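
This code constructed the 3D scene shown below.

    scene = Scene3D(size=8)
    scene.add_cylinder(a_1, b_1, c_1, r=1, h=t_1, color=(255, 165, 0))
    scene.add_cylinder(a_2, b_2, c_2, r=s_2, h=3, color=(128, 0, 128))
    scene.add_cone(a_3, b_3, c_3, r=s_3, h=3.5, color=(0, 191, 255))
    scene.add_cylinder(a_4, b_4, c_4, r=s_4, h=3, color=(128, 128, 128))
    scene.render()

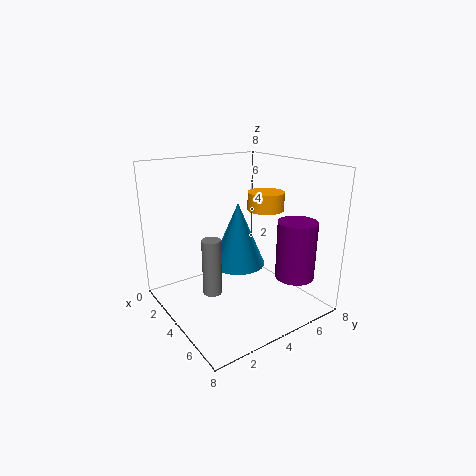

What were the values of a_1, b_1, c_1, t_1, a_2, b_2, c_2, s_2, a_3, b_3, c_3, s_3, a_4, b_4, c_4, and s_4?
a_1 = 4.5; b_1 = 5.5; c_1 = 5.5; t_1 = 1; a_2 = 7; b_2 = 5.5; c_2 = 2.5; s_2 = 1; a_3 = 4; b_3 = 4; c_3 = 2.5; s_3 = 1.5; a_4 = 4.5; b_4 = 2; c_4 = 1.5; s_4 = 0.5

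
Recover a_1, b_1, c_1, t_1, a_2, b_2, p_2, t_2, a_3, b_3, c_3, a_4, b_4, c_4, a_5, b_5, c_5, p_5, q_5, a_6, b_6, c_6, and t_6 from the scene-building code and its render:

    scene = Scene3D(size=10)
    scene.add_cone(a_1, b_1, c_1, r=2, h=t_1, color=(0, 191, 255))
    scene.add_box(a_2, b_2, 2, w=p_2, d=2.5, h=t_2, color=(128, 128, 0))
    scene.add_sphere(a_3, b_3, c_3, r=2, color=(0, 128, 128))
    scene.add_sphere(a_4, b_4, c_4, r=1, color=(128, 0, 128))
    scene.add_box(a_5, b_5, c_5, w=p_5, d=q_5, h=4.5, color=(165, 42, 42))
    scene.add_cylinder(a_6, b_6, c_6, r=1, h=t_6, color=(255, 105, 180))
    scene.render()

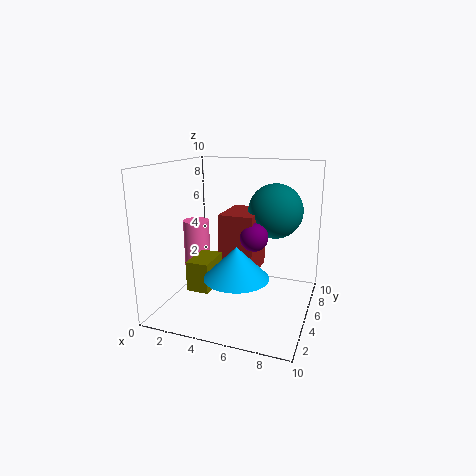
a_1 = 6, b_1 = 2, c_1 = 3.5, t_1 = 2, a_2 = 2.5, b_2 = 2, p_2 = 1.5, t_2 = 2, a_3 = 7, b_3 = 7.5, c_3 = 6.5, a_4 = 6, b_4 = 5.5, c_4 = 5, a_5 = 3.5, b_5 = 5, c_5 = 2, p_5 = 2.5, q_5 = 3.5, a_6 = 1, b_6 = 6.5, c_6 = 1.5, t_6 = 4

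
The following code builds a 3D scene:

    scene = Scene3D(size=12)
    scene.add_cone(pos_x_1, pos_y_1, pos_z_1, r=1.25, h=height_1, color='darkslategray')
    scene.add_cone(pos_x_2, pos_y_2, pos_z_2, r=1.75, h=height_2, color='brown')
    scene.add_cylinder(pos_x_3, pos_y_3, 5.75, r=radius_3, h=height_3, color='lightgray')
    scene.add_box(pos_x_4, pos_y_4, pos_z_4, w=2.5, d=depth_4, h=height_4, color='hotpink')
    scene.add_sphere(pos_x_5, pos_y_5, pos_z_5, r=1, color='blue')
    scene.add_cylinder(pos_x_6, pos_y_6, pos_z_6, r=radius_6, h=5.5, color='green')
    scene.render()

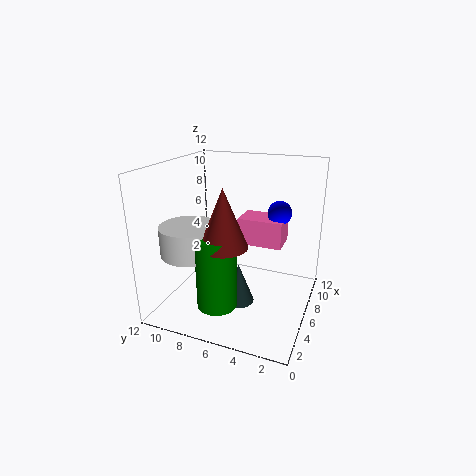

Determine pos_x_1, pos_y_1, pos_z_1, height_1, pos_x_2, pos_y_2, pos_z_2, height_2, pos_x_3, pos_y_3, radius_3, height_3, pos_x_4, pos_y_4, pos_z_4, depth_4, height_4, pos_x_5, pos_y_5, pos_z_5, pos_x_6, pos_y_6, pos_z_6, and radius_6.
pos_x_1 = 4.25, pos_y_1 = 5.25, pos_z_1 = 1.25, height_1 = 3.25, pos_x_2 = 2, pos_y_2 = 5.5, pos_z_2 = 7, height_2 = 4.25, pos_x_3 = 2.5, pos_y_3 = 8.5, radius_3 = 2.25, height_3 = 2.25, pos_x_4 = 6.5, pos_y_4 = 2.5, pos_z_4 = 5.25, depth_4 = 3.75, height_4 = 2.25, pos_x_5 = 7.75, pos_y_5 = 3, pos_z_5 = 8, pos_x_6 = 1.75, pos_y_6 = 6, pos_z_6 = 2.25, radius_6 = 1.5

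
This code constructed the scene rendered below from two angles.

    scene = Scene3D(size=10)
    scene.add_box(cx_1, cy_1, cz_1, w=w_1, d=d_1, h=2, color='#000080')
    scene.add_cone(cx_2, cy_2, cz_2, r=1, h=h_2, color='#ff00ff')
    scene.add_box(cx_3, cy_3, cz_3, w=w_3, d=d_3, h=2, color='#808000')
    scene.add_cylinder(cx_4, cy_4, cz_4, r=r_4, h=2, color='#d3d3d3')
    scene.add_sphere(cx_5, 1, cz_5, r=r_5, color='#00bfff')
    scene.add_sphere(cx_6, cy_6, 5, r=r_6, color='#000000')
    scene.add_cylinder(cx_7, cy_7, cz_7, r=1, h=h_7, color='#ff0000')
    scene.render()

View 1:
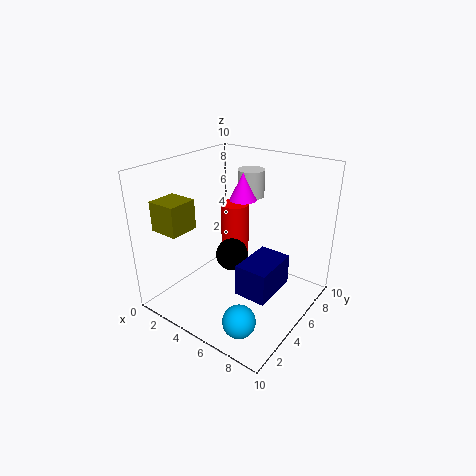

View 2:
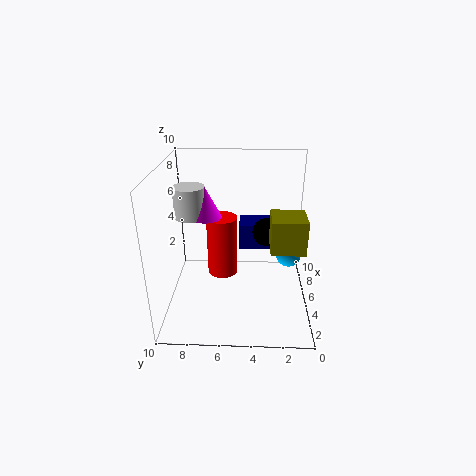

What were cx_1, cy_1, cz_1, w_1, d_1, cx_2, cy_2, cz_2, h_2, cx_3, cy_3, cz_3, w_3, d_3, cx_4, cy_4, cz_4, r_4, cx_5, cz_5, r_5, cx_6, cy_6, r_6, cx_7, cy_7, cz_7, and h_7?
cx_1 = 7; cy_1 = 2; cz_1 = 3; w_1 = 2; d_1 = 3; cx_2 = 4; cy_2 = 7; cz_2 = 7; h_2 = 2; cx_3 = 1; cy_3 = 1; cz_3 = 6; w_3 = 2; d_3 = 2; cx_4 = 4; cy_4 = 8; cz_4 = 7; r_4 = 1; cx_5 = 8; cz_5 = 2; r_5 = 1; cx_6 = 6; cy_6 = 3; r_6 = 1; cx_7 = 4; cy_7 = 6; cz_7 = 3; h_7 = 4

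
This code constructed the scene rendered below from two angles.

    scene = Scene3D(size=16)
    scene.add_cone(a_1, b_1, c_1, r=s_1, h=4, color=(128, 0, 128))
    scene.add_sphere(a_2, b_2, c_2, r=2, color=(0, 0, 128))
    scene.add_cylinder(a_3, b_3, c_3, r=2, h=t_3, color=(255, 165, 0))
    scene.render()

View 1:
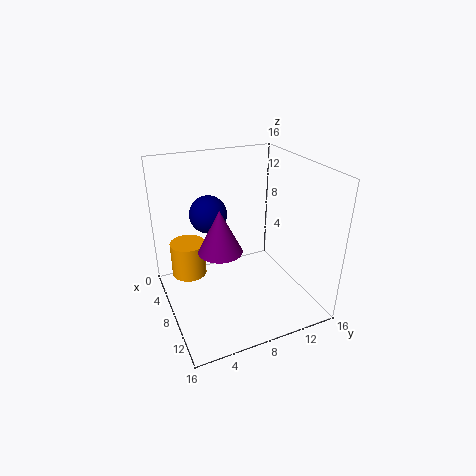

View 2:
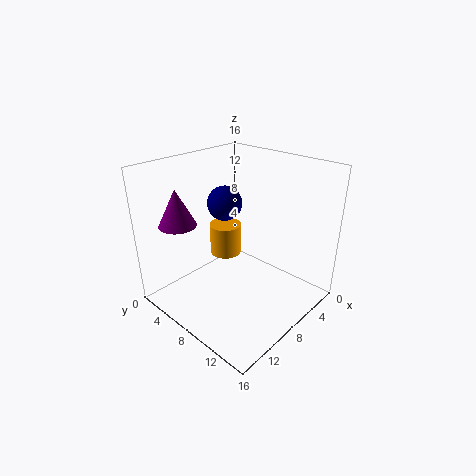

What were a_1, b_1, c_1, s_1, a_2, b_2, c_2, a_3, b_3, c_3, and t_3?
a_1 = 13; b_1 = 4; c_1 = 10; s_1 = 2; a_2 = 7; b_2 = 5; c_2 = 11; a_3 = 5; b_3 = 3; c_3 = 3; t_3 = 4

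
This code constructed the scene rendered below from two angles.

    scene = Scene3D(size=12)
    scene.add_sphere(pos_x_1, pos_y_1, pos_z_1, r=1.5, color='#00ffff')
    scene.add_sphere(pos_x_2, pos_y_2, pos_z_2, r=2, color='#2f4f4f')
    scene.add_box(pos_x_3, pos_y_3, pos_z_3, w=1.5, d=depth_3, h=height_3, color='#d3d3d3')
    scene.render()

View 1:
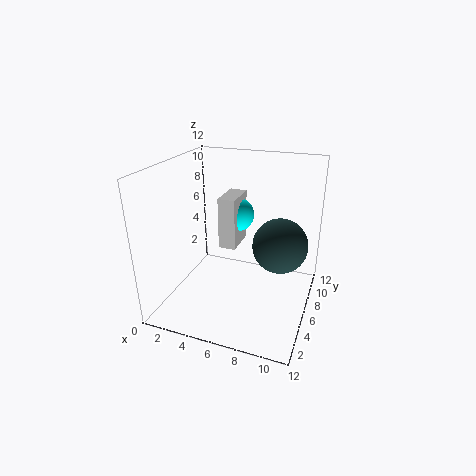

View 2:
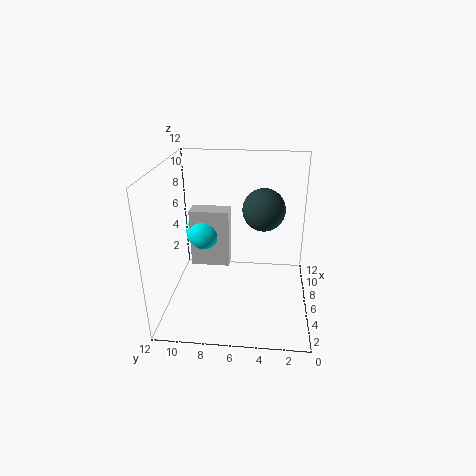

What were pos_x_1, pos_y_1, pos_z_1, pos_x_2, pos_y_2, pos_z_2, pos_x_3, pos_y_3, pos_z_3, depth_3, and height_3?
pos_x_1 = 5; pos_y_1 = 8.5; pos_z_1 = 7; pos_x_2 = 10; pos_y_2 = 4; pos_z_2 = 7; pos_x_3 = 4; pos_y_3 = 6.5; pos_z_3 = 4.5; depth_3 = 3; height_3 = 4.5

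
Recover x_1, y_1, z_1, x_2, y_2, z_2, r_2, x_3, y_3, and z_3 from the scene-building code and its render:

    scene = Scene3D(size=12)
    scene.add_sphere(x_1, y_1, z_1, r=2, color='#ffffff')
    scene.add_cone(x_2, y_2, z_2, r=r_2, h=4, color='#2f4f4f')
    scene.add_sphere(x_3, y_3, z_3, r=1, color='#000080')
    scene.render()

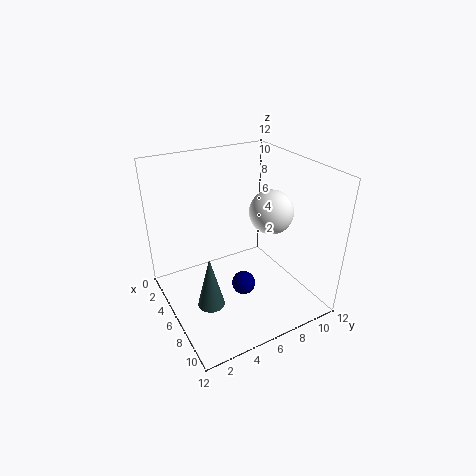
x_1 = 5; y_1 = 10; z_1 = 7; x_2 = 9; y_2 = 2; z_2 = 3; r_2 = 1; x_3 = 7; y_3 = 6; z_3 = 2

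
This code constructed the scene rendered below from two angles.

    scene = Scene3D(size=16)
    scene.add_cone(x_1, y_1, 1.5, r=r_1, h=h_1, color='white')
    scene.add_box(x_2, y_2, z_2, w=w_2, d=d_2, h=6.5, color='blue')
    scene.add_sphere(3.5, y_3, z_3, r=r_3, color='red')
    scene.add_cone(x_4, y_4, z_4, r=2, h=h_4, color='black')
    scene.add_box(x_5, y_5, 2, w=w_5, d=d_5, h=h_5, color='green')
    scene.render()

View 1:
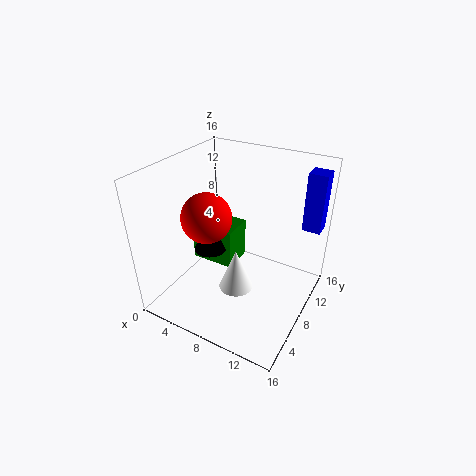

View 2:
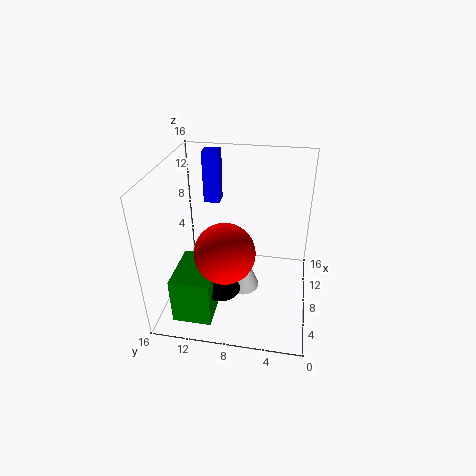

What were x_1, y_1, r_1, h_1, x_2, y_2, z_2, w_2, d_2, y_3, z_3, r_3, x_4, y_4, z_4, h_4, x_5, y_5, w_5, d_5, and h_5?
x_1 = 8; y_1 = 7.5; r_1 = 2; h_1 = 5; x_2 = 14; y_2 = 11.5; z_2 = 9; w_2 = 2; d_2 = 2; y_3 = 8.5; z_3 = 9; r_3 = 3; x_4 = 3.5; y_4 = 9; z_4 = 4.5; h_4 = 4; x_5 = 0.5; y_5 = 9.5; w_5 = 5.5; d_5 = 4; h_5 = 5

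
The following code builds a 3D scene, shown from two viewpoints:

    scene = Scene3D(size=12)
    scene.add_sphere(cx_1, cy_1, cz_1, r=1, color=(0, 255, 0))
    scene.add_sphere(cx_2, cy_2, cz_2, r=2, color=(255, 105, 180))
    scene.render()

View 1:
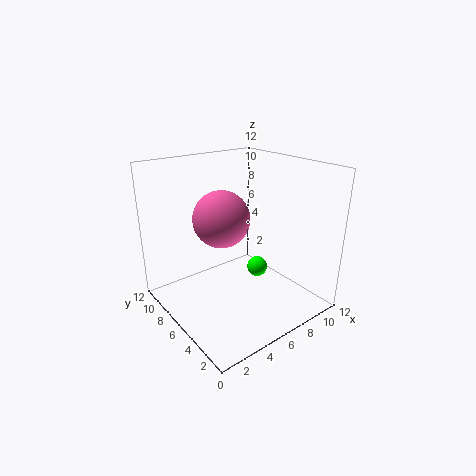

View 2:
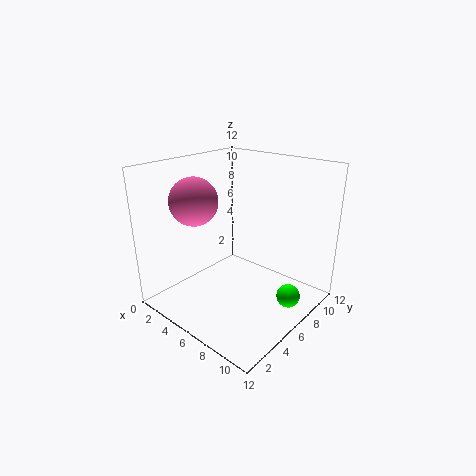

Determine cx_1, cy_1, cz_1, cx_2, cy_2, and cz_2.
cx_1 = 10, cy_1 = 8, cz_1 = 1, cx_2 = 3, cy_2 = 4, cz_2 = 9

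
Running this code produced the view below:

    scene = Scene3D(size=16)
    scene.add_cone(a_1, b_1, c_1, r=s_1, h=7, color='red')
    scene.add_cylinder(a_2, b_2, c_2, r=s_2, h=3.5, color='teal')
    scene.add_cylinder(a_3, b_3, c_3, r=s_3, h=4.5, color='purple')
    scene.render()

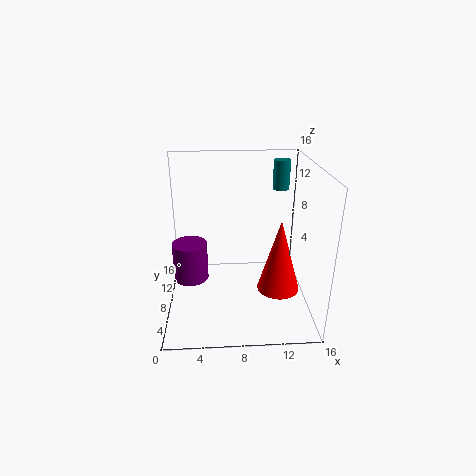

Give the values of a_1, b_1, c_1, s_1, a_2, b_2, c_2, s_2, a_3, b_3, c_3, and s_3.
a_1 = 11.5, b_1 = 2, c_1 = 5.5, s_1 = 2, a_2 = 13.5, b_2 = 13, c_2 = 12, s_2 = 1, a_3 = 2.5, b_3 = 9, c_3 = 2.5, s_3 = 2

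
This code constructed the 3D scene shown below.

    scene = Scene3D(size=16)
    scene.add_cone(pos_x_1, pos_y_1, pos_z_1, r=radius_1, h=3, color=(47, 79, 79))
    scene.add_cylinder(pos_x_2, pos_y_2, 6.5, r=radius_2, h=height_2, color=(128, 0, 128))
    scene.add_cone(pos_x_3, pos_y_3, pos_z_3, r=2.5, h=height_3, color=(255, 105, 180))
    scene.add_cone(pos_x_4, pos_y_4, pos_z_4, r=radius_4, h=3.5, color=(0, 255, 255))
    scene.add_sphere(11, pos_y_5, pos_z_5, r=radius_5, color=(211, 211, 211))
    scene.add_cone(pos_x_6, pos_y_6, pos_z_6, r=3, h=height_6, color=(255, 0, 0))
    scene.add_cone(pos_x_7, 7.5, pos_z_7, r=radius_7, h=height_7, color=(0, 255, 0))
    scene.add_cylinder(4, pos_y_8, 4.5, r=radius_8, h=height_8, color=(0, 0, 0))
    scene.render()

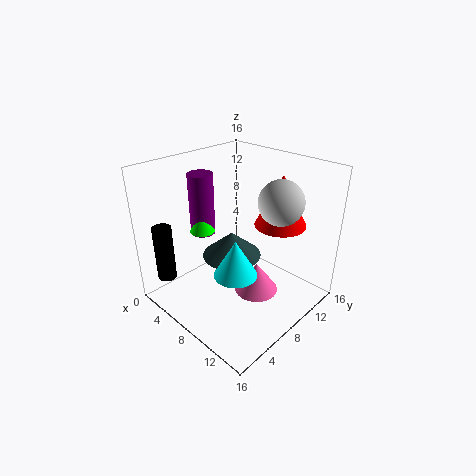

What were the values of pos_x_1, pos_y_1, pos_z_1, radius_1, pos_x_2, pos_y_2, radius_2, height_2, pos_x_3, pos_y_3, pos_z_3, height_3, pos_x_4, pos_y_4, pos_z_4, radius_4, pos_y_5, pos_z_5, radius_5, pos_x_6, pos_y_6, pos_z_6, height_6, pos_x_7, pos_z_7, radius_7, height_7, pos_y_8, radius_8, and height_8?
pos_x_1 = 6
pos_y_1 = 9
pos_z_1 = 4.5
radius_1 = 3.5
pos_x_2 = 2
pos_y_2 = 8
radius_2 = 1.5
height_2 = 7.5
pos_x_3 = 10
pos_y_3 = 9
pos_z_3 = 1.5
height_3 = 3.5
pos_x_4 = 12.5
pos_y_4 = 3
pos_z_4 = 8
radius_4 = 2
pos_y_5 = 11.5
pos_z_5 = 12
radius_5 = 2.5
pos_x_6 = 10
pos_y_6 = 13
pos_z_6 = 8.5
height_6 = 6
pos_x_7 = 2.5
pos_z_7 = 7
radius_7 = 1.5
height_7 = 3.5
pos_y_8 = 1
radius_8 = 1
height_8 = 6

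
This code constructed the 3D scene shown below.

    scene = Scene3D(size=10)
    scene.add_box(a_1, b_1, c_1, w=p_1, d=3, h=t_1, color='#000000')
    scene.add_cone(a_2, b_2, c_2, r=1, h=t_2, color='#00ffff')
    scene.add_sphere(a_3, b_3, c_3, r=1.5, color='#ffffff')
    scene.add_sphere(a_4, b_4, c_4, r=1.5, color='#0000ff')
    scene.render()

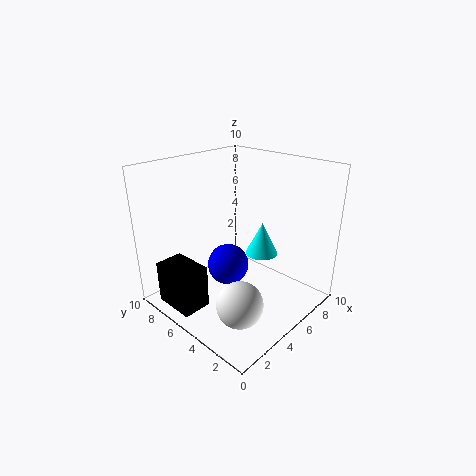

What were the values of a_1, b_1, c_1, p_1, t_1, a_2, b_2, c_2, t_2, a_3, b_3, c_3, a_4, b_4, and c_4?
a_1 = 0.5, b_1 = 5.5, c_1 = 0.5, p_1 = 2, t_1 = 3, a_2 = 4.5, b_2 = 2.5, c_2 = 5, t_2 = 2, a_3 = 2.5, b_3 = 2.5, c_3 = 2, a_4 = 5, b_4 = 6, c_4 = 2.5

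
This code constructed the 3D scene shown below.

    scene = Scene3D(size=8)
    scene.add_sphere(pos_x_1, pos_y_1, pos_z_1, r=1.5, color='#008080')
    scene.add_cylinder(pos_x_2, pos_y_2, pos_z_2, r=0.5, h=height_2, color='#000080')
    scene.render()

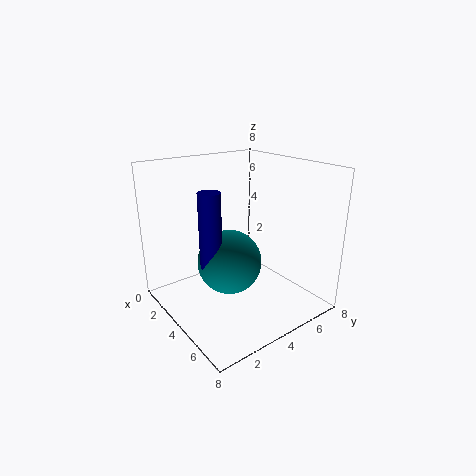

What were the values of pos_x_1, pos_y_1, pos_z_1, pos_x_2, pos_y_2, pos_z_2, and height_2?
pos_x_1 = 6; pos_y_1 = 2; pos_z_1 = 4; pos_x_2 = 6; pos_y_2 = 1; pos_z_2 = 4; height_2 = 3.5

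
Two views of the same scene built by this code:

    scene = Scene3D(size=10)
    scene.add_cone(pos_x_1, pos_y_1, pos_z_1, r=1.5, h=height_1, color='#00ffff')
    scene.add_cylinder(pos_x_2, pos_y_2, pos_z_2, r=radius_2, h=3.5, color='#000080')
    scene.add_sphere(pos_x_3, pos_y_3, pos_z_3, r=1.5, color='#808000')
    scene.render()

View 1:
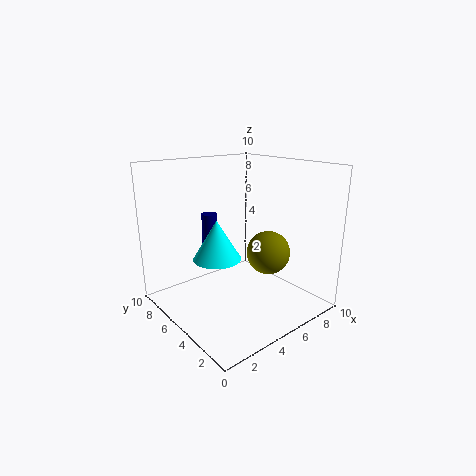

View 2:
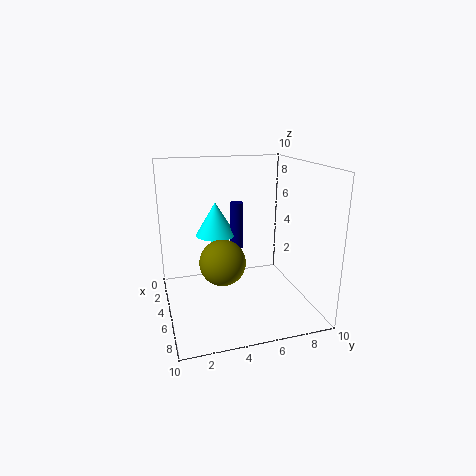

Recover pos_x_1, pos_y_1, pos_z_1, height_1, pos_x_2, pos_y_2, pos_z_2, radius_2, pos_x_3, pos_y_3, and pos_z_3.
pos_x_1 = 2.5
pos_y_1 = 4
pos_z_1 = 4.5
height_1 = 2.5
pos_x_2 = 3
pos_y_2 = 5.5
pos_z_2 = 3.5
radius_2 = 0.5
pos_x_3 = 6.5
pos_y_3 = 3.5
pos_z_3 = 4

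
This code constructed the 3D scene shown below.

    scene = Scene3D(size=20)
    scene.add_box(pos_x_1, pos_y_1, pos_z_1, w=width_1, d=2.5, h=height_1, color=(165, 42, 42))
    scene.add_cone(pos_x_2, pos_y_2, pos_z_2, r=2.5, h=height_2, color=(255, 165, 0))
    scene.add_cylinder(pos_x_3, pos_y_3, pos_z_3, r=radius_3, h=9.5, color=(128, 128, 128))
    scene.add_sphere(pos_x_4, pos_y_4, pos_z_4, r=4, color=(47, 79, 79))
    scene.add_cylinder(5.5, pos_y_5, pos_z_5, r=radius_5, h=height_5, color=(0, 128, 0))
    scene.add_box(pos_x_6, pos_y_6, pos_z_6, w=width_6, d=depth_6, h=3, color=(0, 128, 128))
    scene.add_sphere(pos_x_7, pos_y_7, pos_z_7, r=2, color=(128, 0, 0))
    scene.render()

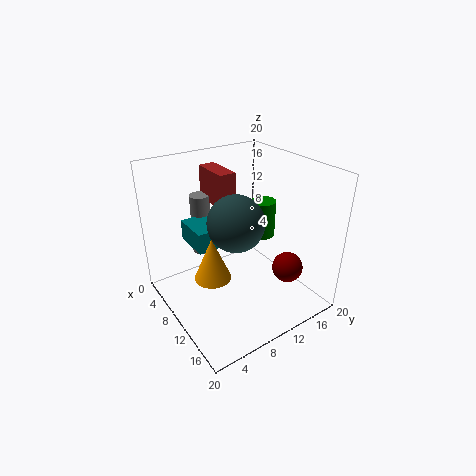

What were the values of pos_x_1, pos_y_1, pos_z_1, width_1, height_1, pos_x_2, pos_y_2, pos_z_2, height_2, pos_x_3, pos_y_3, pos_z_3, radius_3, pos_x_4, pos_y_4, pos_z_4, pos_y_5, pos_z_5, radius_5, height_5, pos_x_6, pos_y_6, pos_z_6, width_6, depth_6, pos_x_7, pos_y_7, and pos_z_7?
pos_x_1 = 0.5; pos_y_1 = 9.5; pos_z_1 = 13; width_1 = 6; height_1 = 5; pos_x_2 = 10.5; pos_y_2 = 5.5; pos_z_2 = 5.5; height_2 = 6; pos_x_3 = 2; pos_y_3 = 8.5; pos_z_3 = 4.5; radius_3 = 1.5; pos_x_4 = 9.5; pos_y_4 = 10; pos_z_4 = 12; pos_y_5 = 18; pos_z_5 = 6; radius_5 = 2; height_5 = 6; pos_x_6 = 2.5; pos_y_6 = 5; pos_z_6 = 8; width_6 = 5.5; depth_6 = 7; pos_x_7 = 16.5; pos_y_7 = 13.5; pos_z_7 = 7.5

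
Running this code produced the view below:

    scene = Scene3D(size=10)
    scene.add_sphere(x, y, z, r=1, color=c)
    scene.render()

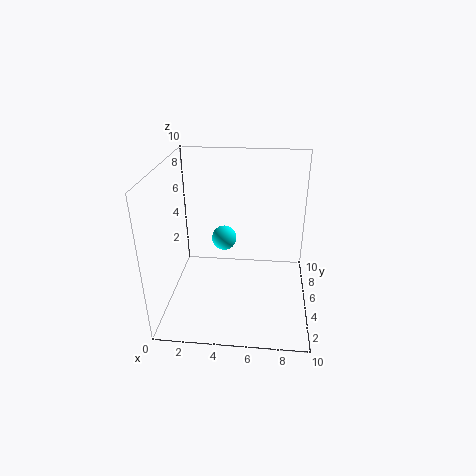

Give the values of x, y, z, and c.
x = 3.5, y = 8.5, z = 3, c = 'cyan'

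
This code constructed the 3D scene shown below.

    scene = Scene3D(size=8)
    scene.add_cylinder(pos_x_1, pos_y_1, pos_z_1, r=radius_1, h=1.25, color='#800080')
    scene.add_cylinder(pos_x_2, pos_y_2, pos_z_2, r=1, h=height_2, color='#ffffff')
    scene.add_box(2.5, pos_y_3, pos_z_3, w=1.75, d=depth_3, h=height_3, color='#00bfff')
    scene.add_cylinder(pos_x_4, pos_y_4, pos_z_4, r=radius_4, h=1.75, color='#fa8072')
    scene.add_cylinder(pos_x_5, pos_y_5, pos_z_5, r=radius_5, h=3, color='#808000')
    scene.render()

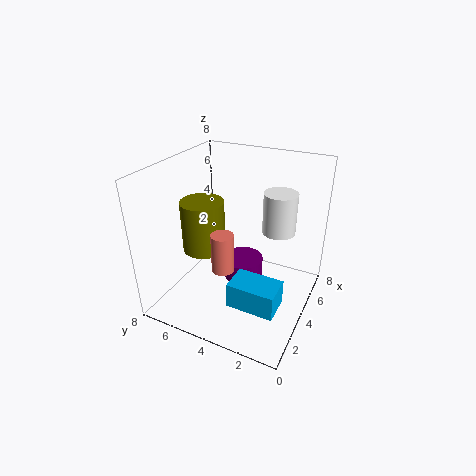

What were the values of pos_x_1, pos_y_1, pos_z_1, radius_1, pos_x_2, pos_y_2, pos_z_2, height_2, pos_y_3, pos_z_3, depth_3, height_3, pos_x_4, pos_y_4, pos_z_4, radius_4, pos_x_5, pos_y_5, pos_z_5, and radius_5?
pos_x_1 = 5.75; pos_y_1 = 4.5; pos_z_1 = 0.25; radius_1 = 1.25; pos_x_2 = 6.5; pos_y_2 = 2.5; pos_z_2 = 3.5; height_2 = 2.5; pos_y_3 = 1.25; pos_z_3 = 0.25; depth_3 = 2.75; height_3 = 1.5; pos_x_4 = 0.5; pos_y_4 = 3; pos_z_4 = 4.5; radius_4 = 0.5; pos_x_5 = 4; pos_y_5 = 6.25; pos_z_5 = 2.75; radius_5 = 1.25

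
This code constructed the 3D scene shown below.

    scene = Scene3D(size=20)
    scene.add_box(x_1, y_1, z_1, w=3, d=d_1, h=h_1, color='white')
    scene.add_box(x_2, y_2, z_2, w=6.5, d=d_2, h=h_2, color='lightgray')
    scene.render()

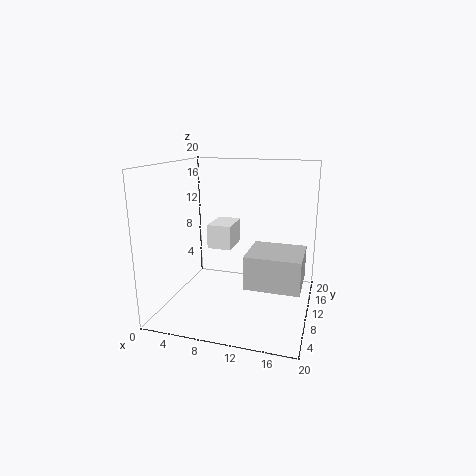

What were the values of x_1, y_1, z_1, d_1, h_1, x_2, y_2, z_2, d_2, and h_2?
x_1 = 7.5; y_1 = 5; z_1 = 10; d_1 = 4.5; h_1 = 3; x_2 = 13; y_2 = 2; z_2 = 6.5; d_2 = 6; h_2 = 4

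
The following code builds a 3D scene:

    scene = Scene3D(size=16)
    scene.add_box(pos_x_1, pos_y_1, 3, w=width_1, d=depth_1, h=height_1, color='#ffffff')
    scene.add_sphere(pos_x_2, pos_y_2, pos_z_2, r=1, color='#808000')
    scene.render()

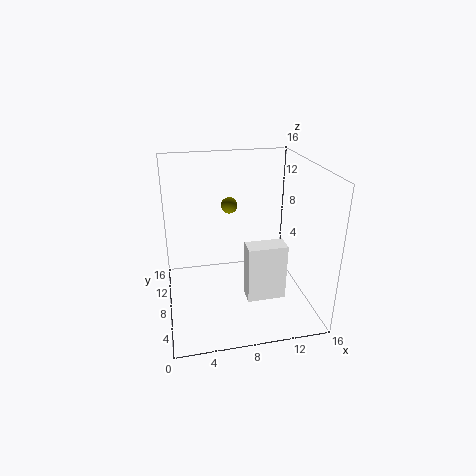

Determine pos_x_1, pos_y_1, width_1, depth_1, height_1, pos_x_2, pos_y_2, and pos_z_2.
pos_x_1 = 8, pos_y_1 = 3, width_1 = 4, depth_1 = 2, height_1 = 6, pos_x_2 = 8, pos_y_2 = 13, pos_z_2 = 10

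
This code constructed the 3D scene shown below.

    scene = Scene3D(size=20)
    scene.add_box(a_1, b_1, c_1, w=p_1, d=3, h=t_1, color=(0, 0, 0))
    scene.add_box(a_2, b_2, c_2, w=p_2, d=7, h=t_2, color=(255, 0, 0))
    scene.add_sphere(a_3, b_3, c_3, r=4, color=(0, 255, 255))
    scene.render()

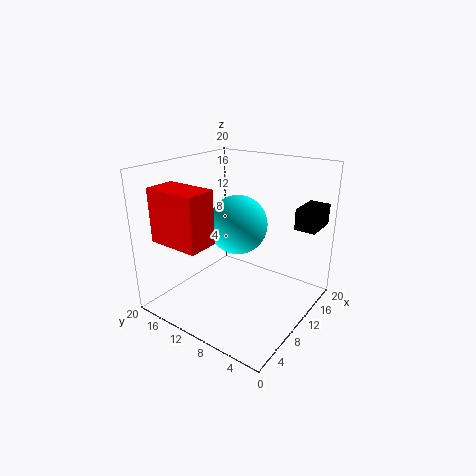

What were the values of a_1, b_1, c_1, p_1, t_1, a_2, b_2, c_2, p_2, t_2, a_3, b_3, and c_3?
a_1 = 15, b_1 = 1, c_1 = 11, p_1 = 5, t_1 = 3, a_2 = 1, b_2 = 10, c_2 = 11, p_2 = 4, t_2 = 7, a_3 = 10, b_3 = 10, c_3 = 12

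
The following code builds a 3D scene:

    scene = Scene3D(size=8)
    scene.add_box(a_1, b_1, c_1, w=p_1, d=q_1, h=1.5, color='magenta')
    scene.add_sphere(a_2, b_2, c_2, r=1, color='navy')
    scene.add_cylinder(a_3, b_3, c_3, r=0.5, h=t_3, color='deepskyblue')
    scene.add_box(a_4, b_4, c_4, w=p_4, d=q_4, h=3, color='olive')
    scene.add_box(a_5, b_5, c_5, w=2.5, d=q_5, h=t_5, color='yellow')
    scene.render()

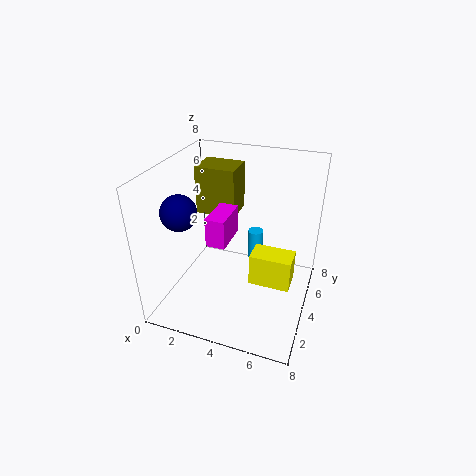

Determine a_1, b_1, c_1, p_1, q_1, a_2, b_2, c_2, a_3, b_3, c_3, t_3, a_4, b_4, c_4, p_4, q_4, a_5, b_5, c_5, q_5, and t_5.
a_1 = 3, b_1 = 2, c_1 = 4.5, p_1 = 1, q_1 = 2, a_2 = 1, b_2 = 3, c_2 = 5.5, a_3 = 4, b_3 = 7.5, c_3 = 0.5, t_3 = 2, a_4 = 0.5, b_4 = 6, c_4 = 4, p_4 = 2.5, q_4 = 2, a_5 = 4.5, b_5 = 4.5, c_5 = 0.5, q_5 = 1.5, t_5 = 2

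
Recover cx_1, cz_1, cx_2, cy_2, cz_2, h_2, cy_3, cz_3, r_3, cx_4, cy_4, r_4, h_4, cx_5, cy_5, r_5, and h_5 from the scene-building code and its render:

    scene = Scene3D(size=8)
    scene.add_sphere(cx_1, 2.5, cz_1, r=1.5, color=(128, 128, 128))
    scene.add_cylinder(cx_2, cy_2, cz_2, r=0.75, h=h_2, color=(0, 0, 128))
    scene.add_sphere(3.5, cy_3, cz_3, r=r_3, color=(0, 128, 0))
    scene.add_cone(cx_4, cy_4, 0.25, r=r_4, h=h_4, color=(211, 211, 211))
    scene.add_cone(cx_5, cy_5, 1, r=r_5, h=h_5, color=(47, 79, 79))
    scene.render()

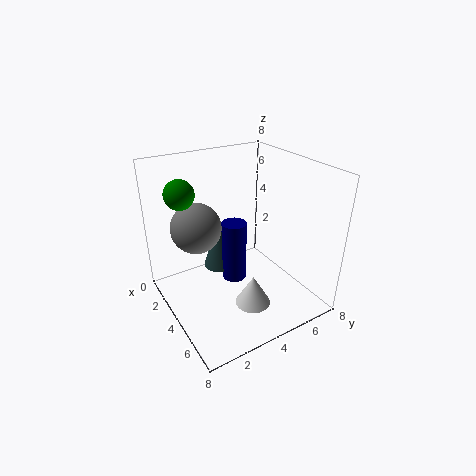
cx_1 = 1.75
cz_1 = 4
cx_2 = 2.75
cy_2 = 4.5
cz_2 = 0.5
h_2 = 3.75
cy_3 = 1
cz_3 = 7
r_3 = 0.75
cx_4 = 5.25
cy_4 = 4.25
r_4 = 1
h_4 = 1.75
cx_5 = 1.75
cy_5 = 4
r_5 = 1
h_5 = 3.25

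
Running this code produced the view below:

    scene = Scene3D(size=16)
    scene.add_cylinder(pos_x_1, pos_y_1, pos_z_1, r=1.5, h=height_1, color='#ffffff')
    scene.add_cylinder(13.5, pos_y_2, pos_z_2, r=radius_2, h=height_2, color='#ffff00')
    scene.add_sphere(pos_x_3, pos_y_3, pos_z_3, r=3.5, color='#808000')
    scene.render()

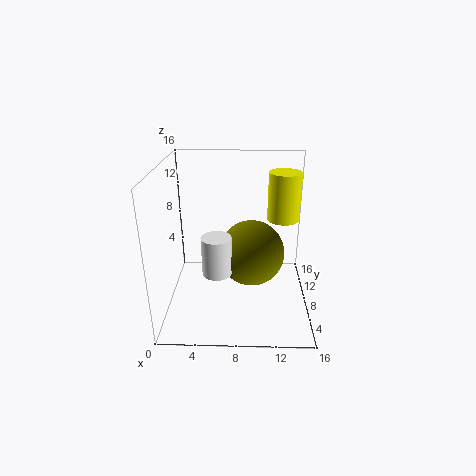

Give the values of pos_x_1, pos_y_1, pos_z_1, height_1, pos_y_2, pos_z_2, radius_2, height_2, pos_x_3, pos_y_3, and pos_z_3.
pos_x_1 = 6, pos_y_1 = 4, pos_z_1 = 6, height_1 = 4, pos_y_2 = 13.5, pos_z_2 = 8, radius_2 = 2, height_2 = 6, pos_x_3 = 9.5, pos_y_3 = 6.5, pos_z_3 = 7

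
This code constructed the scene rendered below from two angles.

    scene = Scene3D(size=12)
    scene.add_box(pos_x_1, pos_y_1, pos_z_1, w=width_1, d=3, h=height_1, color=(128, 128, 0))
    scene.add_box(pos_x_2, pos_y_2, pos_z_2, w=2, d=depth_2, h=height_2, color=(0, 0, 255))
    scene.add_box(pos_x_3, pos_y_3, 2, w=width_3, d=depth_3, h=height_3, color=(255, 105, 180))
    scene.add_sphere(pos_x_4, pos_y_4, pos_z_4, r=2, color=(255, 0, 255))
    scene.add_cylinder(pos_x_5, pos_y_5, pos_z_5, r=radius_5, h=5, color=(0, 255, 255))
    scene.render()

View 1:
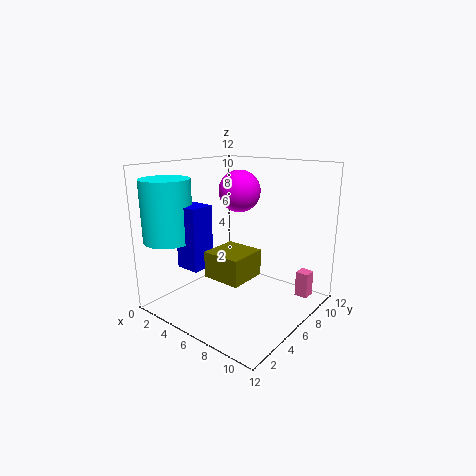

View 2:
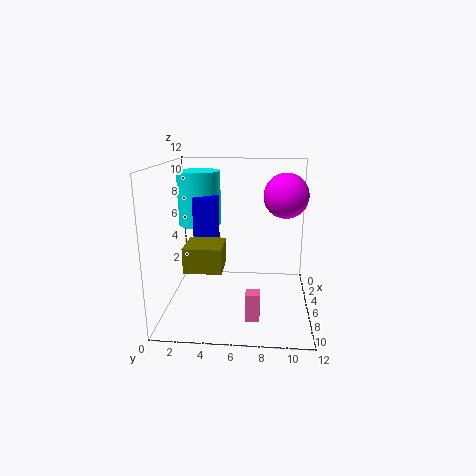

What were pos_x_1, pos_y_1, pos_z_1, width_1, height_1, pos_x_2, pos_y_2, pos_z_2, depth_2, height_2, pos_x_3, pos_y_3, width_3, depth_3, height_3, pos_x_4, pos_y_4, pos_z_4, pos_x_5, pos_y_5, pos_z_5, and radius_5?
pos_x_1 = 6; pos_y_1 = 2; pos_z_1 = 4; width_1 = 3; height_1 = 2; pos_x_2 = 3; pos_y_2 = 2; pos_z_2 = 4; depth_2 = 2; height_2 = 5; pos_x_3 = 11; pos_y_3 = 7; width_3 = 1; depth_3 = 1; height_3 = 2; pos_x_4 = 3; pos_y_4 = 10; pos_z_4 = 9; pos_x_5 = 2; pos_y_5 = 2; pos_z_5 = 6; radius_5 = 2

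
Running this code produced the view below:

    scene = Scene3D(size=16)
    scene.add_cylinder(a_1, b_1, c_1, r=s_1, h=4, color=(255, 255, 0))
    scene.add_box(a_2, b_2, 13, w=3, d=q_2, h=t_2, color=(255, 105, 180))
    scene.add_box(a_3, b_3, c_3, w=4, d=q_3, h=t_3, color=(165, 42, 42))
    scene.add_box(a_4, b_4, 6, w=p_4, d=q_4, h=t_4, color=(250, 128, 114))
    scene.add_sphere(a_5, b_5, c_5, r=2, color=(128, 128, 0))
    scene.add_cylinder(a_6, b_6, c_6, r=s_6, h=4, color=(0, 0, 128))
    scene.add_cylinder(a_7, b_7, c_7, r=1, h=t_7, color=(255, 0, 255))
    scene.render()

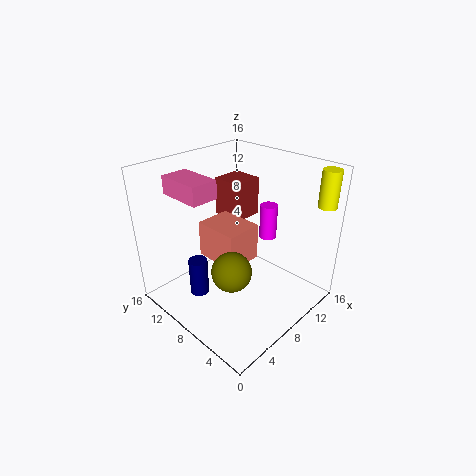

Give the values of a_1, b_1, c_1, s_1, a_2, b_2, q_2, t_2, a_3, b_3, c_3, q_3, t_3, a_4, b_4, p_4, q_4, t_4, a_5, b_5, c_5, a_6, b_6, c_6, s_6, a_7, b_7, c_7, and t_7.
a_1 = 14, b_1 = 1, c_1 = 12, s_1 = 1, a_2 = 3, b_2 = 9, q_2 = 5, t_2 = 2, a_3 = 12, b_3 = 12, c_3 = 7, q_3 = 4, t_3 = 5, a_4 = 5, b_4 = 6, p_4 = 4, q_4 = 5, t_4 = 4, a_5 = 4, b_5 = 5, c_5 = 7, a_6 = 3, b_6 = 9, c_6 = 3, s_6 = 1, a_7 = 12, b_7 = 7, c_7 = 7, t_7 = 4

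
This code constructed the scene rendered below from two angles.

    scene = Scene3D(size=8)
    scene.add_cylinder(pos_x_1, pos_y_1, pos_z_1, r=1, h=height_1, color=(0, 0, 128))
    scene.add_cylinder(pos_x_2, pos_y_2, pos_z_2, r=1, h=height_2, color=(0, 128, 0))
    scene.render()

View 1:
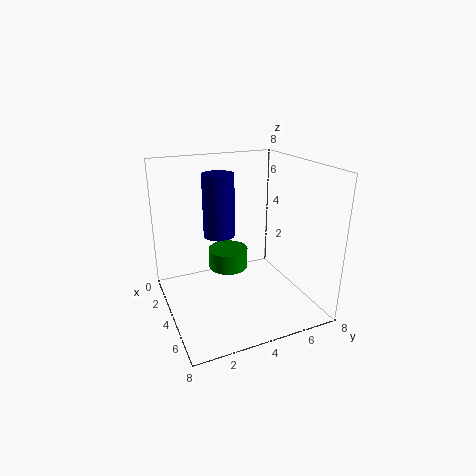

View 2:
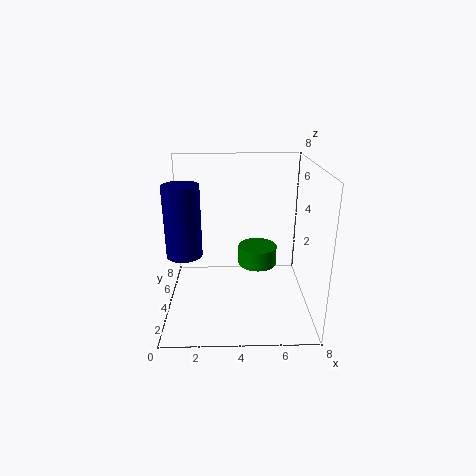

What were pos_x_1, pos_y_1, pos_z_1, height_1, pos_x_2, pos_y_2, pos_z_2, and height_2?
pos_x_1 = 1; pos_y_1 = 4; pos_z_1 = 3; height_1 = 4; pos_x_2 = 5; pos_y_2 = 3; pos_z_2 = 3; height_2 = 1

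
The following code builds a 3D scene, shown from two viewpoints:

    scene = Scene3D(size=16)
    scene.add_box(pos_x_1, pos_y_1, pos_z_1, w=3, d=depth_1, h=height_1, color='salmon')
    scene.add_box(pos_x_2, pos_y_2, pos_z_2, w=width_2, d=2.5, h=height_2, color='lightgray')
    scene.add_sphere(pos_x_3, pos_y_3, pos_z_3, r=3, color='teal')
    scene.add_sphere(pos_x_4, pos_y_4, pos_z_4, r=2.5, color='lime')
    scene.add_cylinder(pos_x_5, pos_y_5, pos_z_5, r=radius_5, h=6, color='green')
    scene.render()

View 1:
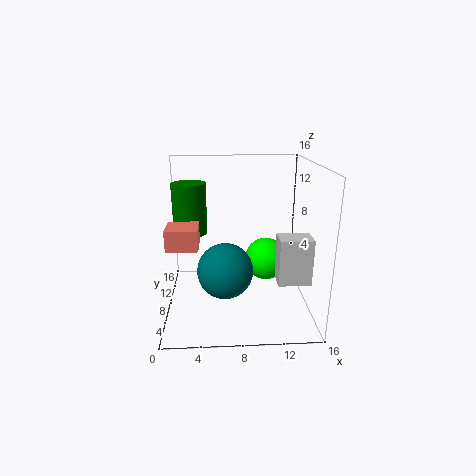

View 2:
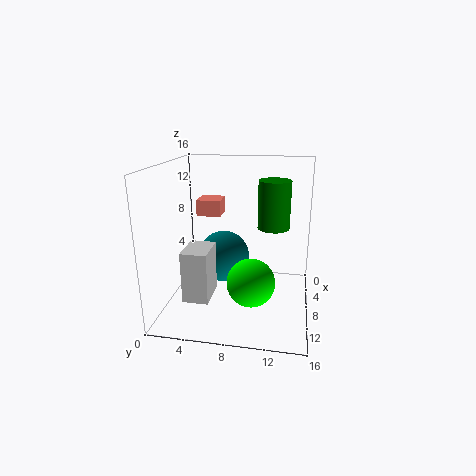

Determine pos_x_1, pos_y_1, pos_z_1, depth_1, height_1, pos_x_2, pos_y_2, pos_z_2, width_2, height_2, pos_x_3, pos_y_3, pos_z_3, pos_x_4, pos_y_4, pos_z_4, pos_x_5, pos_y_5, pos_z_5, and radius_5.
pos_x_1 = 1
pos_y_1 = 2
pos_z_1 = 9
depth_1 = 3
height_1 = 2
pos_x_2 = 12
pos_y_2 = 4
pos_z_2 = 4
width_2 = 3.5
height_2 = 5
pos_x_3 = 6.5
pos_y_3 = 6
pos_z_3 = 5
pos_x_4 = 11.5
pos_y_4 = 10
pos_z_4 = 4.5
pos_x_5 = 2.5
pos_y_5 = 11.5
pos_z_5 = 7.5
radius_5 = 2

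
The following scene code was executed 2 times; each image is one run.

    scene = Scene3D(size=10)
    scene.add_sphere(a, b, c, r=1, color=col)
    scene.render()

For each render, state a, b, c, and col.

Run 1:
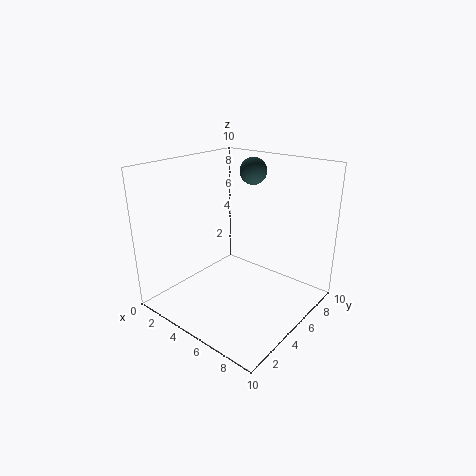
a = 4; b = 8; c = 9; col = 'darkslategray'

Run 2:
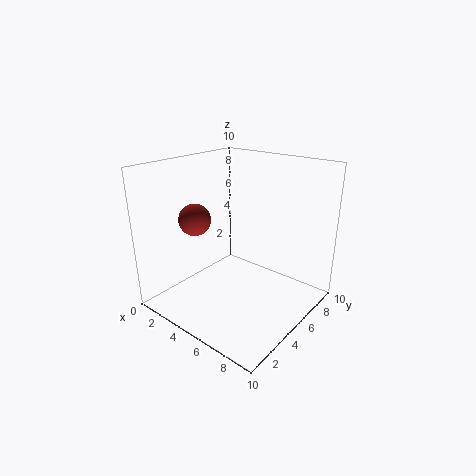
a = 4; b = 2; c = 7; col = 'brown'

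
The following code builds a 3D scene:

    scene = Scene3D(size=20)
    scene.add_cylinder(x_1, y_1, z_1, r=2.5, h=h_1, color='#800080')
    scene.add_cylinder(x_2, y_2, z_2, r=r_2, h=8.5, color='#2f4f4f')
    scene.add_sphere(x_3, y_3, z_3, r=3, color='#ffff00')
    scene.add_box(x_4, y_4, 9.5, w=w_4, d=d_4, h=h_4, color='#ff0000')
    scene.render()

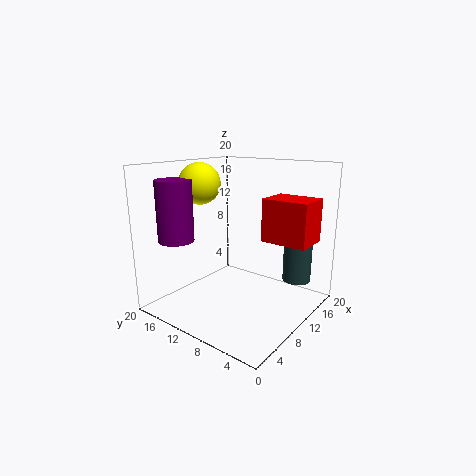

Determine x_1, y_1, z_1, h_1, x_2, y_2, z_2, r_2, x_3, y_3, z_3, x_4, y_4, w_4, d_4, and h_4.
x_1 = 5
y_1 = 17
z_1 = 9.5
h_1 = 8.5
x_2 = 15.5
y_2 = 3.5
z_2 = 3.5
r_2 = 2
x_3 = 9.5
y_3 = 16.5
z_3 = 17
x_4 = 12
y_4 = 1
w_4 = 5
d_4 = 6.5
h_4 = 6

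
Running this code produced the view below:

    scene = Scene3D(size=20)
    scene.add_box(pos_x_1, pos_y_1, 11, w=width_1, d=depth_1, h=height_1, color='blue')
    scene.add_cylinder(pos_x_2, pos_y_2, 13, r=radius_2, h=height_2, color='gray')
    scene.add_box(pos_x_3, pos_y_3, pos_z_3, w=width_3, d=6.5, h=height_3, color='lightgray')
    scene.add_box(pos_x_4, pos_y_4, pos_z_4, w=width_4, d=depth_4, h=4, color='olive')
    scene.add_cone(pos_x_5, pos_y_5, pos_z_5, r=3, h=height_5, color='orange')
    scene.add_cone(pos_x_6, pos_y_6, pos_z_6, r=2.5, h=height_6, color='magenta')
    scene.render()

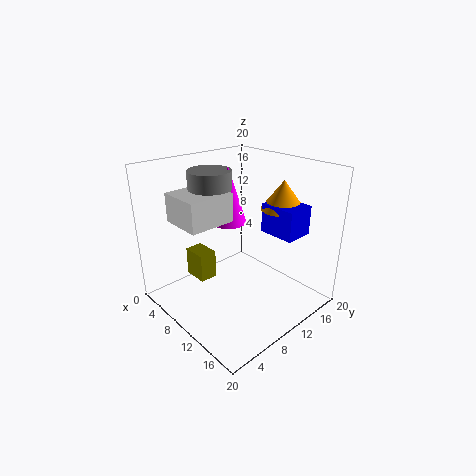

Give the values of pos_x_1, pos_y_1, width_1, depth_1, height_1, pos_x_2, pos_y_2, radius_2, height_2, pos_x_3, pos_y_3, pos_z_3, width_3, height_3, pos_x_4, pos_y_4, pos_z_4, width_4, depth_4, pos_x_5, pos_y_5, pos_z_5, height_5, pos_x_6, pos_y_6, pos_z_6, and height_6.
pos_x_1 = 12
pos_y_1 = 12.5
width_1 = 5
depth_1 = 4
height_1 = 4
pos_x_2 = 6
pos_y_2 = 8.5
radius_2 = 3
height_2 = 6
pos_x_3 = 3.5
pos_y_3 = 3
pos_z_3 = 12.5
width_3 = 6
height_3 = 4
pos_x_4 = 4.5
pos_y_4 = 5
pos_z_4 = 4
width_4 = 3.5
depth_4 = 2.5
pos_x_5 = 13.5
pos_y_5 = 15
pos_z_5 = 14
height_5 = 4
pos_x_6 = 7.5
pos_y_6 = 10.5
pos_z_6 = 11.5
height_6 = 8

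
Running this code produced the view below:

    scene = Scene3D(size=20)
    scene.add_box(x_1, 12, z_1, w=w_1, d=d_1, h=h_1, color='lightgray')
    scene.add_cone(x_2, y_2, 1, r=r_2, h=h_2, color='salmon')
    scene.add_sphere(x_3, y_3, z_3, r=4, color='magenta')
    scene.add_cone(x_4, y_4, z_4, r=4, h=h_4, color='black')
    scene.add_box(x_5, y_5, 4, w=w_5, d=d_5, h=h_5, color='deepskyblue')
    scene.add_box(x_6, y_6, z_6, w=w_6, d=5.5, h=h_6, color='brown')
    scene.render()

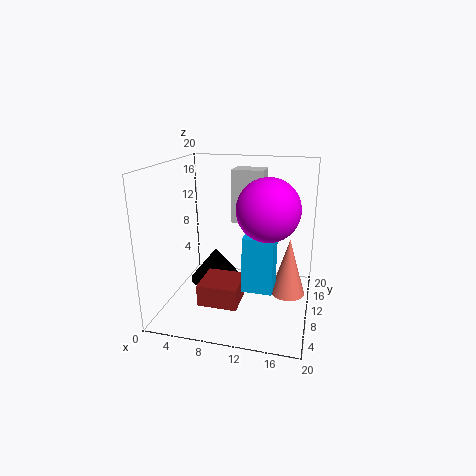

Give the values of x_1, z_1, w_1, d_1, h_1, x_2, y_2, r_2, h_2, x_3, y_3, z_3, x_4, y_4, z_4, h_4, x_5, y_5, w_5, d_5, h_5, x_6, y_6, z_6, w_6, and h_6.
x_1 = 8.5, z_1 = 11.5, w_1 = 4.5, d_1 = 3.5, h_1 = 7.5, x_2 = 17, y_2 = 12.5, r_2 = 2.5, h_2 = 8.5, x_3 = 14.5, y_3 = 7.5, z_3 = 15, x_4 = 5.5, y_4 = 13.5, z_4 = 1.5, h_4 = 5, x_5 = 11.5, y_5 = 6, w_5 = 4, d_5 = 4, h_5 = 7.5, x_6 = 5.5, y_6 = 5, z_6 = 1.5, w_6 = 5.5, h_6 = 3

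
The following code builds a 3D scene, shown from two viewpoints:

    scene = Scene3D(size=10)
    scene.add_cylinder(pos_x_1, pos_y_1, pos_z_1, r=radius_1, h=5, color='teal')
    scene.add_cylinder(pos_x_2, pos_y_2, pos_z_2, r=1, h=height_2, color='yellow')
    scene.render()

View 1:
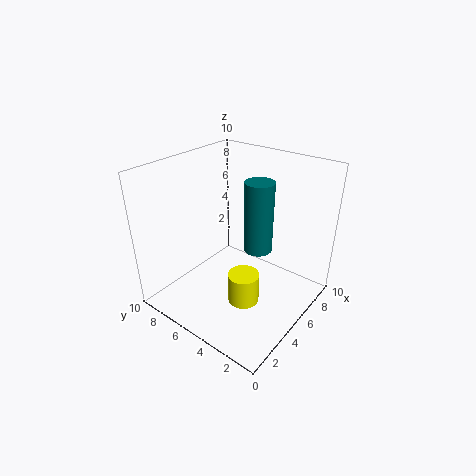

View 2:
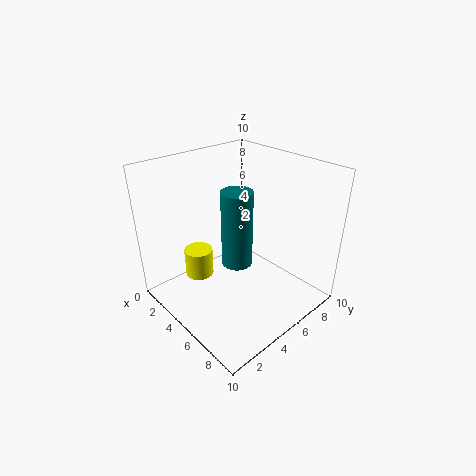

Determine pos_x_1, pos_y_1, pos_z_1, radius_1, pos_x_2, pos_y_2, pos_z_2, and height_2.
pos_x_1 = 6
pos_y_1 = 4
pos_z_1 = 4
radius_1 = 1
pos_x_2 = 3
pos_y_2 = 3
pos_z_2 = 2
height_2 = 2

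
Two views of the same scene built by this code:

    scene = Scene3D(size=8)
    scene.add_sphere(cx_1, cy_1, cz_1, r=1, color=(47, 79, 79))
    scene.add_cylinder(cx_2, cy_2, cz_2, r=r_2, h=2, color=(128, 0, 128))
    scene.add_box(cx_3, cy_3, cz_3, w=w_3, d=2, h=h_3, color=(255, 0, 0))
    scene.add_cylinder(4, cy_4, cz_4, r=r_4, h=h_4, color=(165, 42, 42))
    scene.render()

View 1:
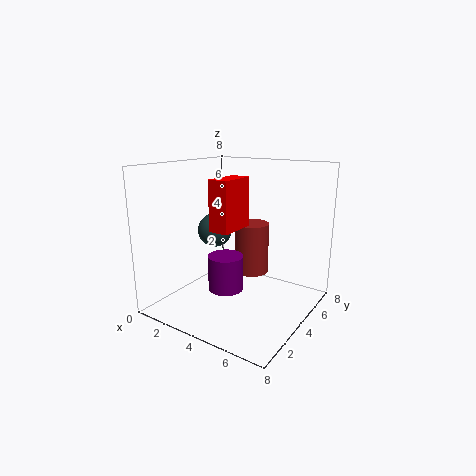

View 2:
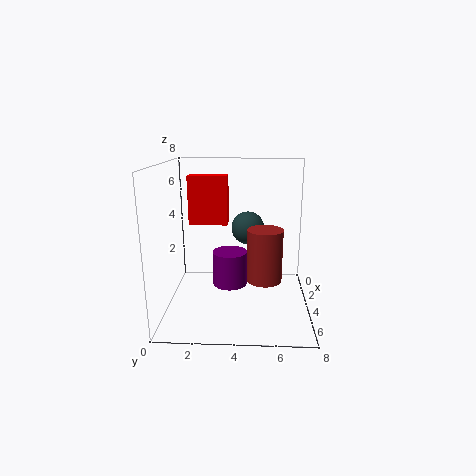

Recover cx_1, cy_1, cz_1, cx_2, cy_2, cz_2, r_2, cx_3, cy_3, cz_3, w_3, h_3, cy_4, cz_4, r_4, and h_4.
cx_1 = 2; cy_1 = 4.5; cz_1 = 4; cx_2 = 3.5; cy_2 = 3.5; cz_2 = 1; r_2 = 1; cx_3 = 4; cy_3 = 1.5; cz_3 = 5; w_3 = 1; h_3 = 2.5; cy_4 = 5.5; cz_4 = 1.5; r_4 = 1; h_4 = 3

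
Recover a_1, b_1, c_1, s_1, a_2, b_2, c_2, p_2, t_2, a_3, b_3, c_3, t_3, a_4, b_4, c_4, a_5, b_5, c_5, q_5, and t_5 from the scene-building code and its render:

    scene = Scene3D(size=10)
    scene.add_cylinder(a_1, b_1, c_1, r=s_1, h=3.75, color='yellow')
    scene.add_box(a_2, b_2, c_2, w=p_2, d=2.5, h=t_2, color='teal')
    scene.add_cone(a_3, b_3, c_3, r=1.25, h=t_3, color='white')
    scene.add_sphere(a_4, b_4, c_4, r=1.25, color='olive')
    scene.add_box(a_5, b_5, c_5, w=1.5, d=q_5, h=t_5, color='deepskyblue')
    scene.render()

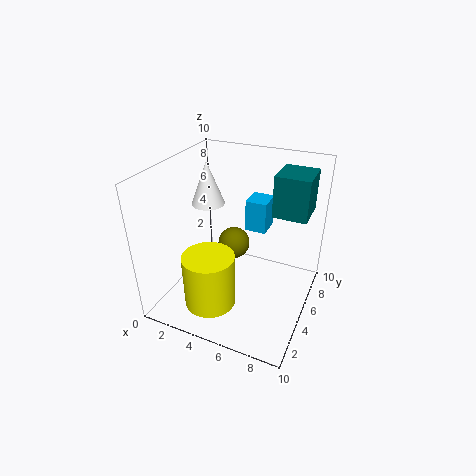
a_1 = 4; b_1 = 2.5; c_1 = 1; s_1 = 1.75; a_2 = 7.25; b_2 = 5.25; c_2 = 7; p_2 = 2.25; t_2 = 2.75; a_3 = 1.75; b_3 = 6.75; c_3 = 6.25; t_3 = 3.25; a_4 = 3.5; b_4 = 7.5; c_4 = 2.75; a_5 = 5; b_5 = 6.25; c_5 = 5; q_5 = 1.75; t_5 = 2.25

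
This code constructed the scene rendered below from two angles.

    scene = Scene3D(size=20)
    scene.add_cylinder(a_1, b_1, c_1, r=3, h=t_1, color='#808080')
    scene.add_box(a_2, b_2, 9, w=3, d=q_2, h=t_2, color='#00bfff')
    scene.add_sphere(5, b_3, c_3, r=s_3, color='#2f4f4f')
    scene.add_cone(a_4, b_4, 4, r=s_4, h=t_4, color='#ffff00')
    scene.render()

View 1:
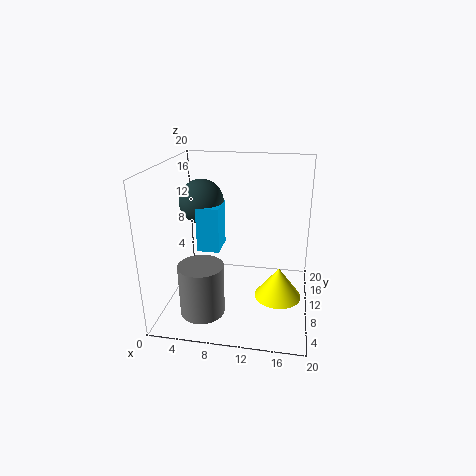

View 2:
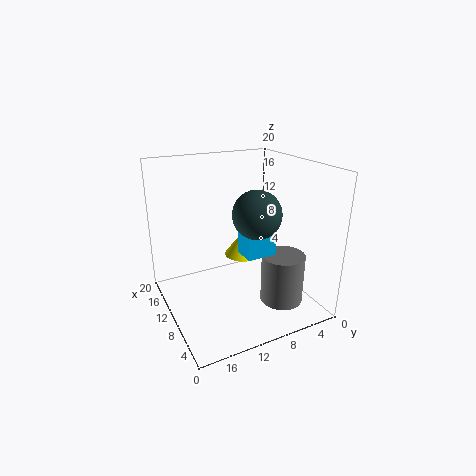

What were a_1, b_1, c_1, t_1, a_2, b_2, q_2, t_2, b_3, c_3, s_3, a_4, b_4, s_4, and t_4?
a_1 = 6; b_1 = 5; c_1 = 1; t_1 = 7; a_2 = 5; b_2 = 7; q_2 = 4; t_2 = 6; b_3 = 10; c_3 = 15; s_3 = 3; a_4 = 16; b_4 = 6; s_4 = 3; t_4 = 4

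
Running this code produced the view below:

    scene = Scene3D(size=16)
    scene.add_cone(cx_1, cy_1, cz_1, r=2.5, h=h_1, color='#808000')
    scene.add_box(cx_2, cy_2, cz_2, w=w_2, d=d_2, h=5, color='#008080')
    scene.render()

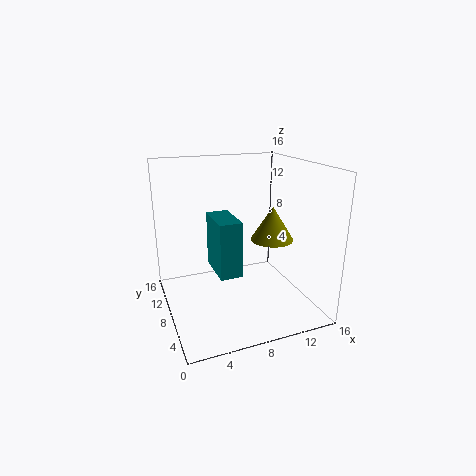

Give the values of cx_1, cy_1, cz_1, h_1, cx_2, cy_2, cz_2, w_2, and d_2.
cx_1 = 12.5; cy_1 = 8.5; cz_1 = 7; h_1 = 4; cx_2 = 3.5; cy_2 = 0.5; cz_2 = 7.5; w_2 = 2; d_2 = 4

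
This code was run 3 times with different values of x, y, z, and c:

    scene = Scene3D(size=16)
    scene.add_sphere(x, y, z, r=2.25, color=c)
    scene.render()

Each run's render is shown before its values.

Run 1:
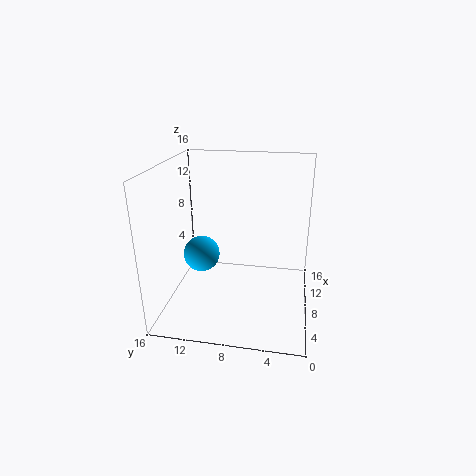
x = 11; y = 13.25; z = 4; c = 'deepskyblue'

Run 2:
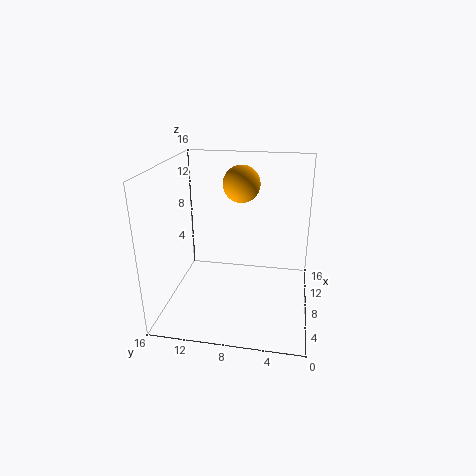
x = 13; y = 8.5; z = 12.75; c = 'orange'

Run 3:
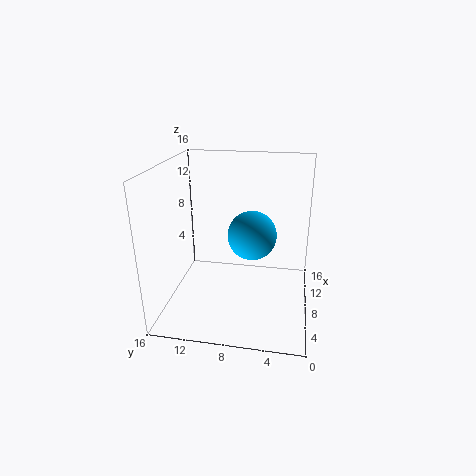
x = 3; y = 5.75; z = 10.75; c = 'deepskyblue'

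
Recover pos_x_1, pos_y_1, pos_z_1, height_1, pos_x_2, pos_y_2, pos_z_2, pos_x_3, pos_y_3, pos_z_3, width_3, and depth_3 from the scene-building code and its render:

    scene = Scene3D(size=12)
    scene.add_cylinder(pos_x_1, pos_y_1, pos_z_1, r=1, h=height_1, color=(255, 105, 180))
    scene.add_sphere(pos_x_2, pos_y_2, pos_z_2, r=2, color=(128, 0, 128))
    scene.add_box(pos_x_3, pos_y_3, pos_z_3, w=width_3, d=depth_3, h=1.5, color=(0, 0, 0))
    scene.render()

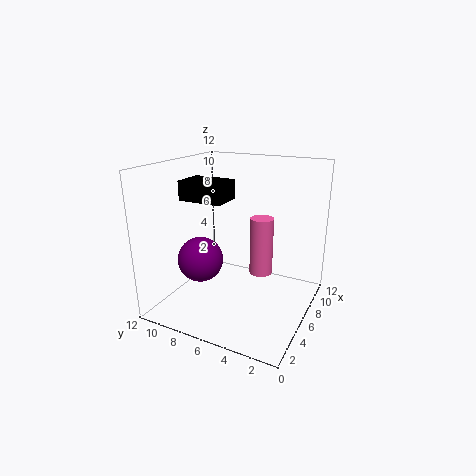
pos_x_1 = 7.5, pos_y_1 = 4.5, pos_z_1 = 2.5, height_1 = 5, pos_x_2 = 5.5, pos_y_2 = 9.5, pos_z_2 = 3.5, pos_x_3 = 3, pos_y_3 = 6, pos_z_3 = 9.5, width_3 = 2.5, depth_3 = 3.5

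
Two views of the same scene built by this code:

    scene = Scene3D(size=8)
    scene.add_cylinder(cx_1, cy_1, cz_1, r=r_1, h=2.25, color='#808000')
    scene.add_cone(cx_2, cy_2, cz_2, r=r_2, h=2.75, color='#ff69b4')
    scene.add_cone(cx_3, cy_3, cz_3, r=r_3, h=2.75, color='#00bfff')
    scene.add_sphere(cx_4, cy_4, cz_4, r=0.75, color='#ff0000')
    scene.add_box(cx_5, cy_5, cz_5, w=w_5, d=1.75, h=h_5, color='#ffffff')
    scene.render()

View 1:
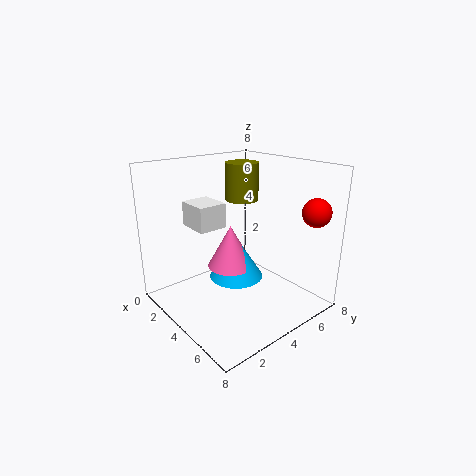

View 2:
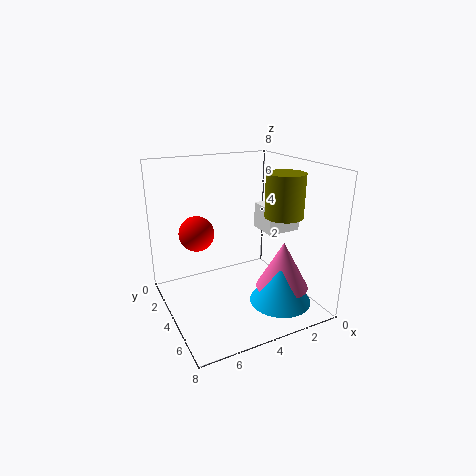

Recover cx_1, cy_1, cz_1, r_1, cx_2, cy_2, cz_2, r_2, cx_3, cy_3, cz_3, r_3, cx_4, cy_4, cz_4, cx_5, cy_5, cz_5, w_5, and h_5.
cx_1 = 2.25, cy_1 = 5.75, cz_1 = 5.5, r_1 = 1, cx_2 = 1.75, cy_2 = 5.25, cz_2 = 1, r_2 = 1.5, cx_3 = 2, cy_3 = 5.5, cz_3 = 0.25, r_3 = 1.75, cx_4 = 7.25, cy_4 = 6.5, cz_4 = 5.75, cx_5 = 0.25, cy_5 = 2.75, cz_5 = 4, w_5 = 2, h_5 = 1.5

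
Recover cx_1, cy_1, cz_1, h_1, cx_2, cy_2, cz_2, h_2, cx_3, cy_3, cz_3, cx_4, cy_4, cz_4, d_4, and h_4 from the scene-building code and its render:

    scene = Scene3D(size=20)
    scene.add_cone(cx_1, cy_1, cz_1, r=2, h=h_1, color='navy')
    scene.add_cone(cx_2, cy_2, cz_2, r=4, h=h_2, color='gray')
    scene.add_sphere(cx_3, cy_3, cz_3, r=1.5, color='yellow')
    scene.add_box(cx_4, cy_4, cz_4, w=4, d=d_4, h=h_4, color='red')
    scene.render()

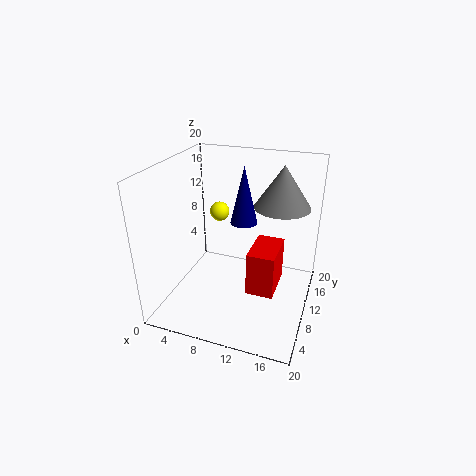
cx_1 = 9.5, cy_1 = 14, cz_1 = 10.5, h_1 = 8.5, cx_2 = 15, cy_2 = 14.5, cz_2 = 13.5, h_2 = 6, cx_3 = 5, cy_3 = 15.5, cz_3 = 11, cx_4 = 11.5, cy_4 = 9, cz_4 = 1.5, d_4 = 6.5, h_4 = 6.5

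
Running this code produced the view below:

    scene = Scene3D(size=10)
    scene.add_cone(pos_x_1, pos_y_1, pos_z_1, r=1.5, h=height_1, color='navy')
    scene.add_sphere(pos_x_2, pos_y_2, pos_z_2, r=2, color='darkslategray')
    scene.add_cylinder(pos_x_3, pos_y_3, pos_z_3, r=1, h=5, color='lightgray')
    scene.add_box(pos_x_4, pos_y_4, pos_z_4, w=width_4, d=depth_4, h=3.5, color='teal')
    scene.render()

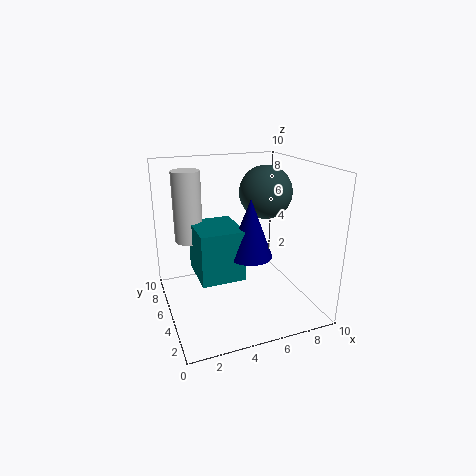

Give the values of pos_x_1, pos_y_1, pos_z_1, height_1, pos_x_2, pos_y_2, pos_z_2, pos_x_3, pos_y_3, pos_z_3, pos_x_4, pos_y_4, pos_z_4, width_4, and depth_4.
pos_x_1 = 5.5, pos_y_1 = 4, pos_z_1 = 4, height_1 = 4, pos_x_2 = 8, pos_y_2 = 7, pos_z_2 = 7.5, pos_x_3 = 2, pos_y_3 = 7, pos_z_3 = 4.5, pos_x_4 = 2, pos_y_4 = 3.5, pos_z_4 = 2.5, width_4 = 3, depth_4 = 3.5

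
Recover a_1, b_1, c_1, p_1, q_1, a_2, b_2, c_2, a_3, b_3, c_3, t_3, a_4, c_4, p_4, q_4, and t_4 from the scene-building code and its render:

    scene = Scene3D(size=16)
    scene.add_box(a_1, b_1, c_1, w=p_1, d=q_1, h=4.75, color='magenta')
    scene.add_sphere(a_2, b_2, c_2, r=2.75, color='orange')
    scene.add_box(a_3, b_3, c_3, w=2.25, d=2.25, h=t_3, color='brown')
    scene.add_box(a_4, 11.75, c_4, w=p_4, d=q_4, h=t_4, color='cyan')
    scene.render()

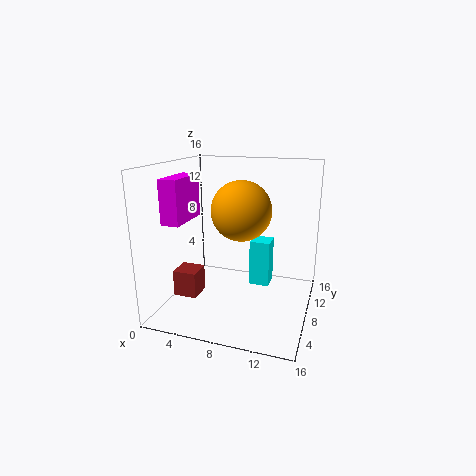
a_1 = 1, b_1 = 3.75, c_1 = 10, p_1 = 2, q_1 = 5.25, a_2 = 10, b_2 = 3, c_2 = 12.5, a_3 = 4, b_3 = 0.5, c_3 = 4.25, t_3 = 2.5, a_4 = 8.25, c_4 = 0.5, p_4 = 2.5, q_4 = 2.5, t_4 = 5.75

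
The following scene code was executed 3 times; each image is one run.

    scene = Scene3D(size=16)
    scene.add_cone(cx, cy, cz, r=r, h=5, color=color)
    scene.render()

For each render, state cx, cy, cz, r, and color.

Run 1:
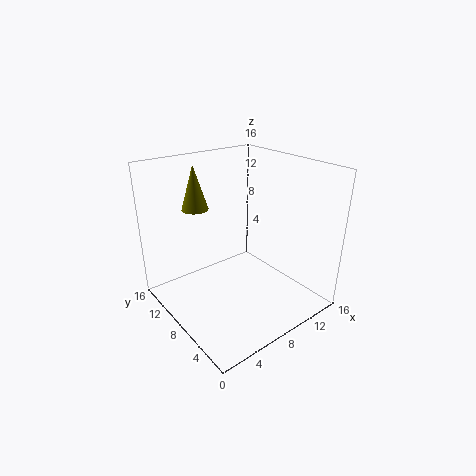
cx = 5.25; cy = 12.25; cz = 10.75; r = 1.5; color = 'olive'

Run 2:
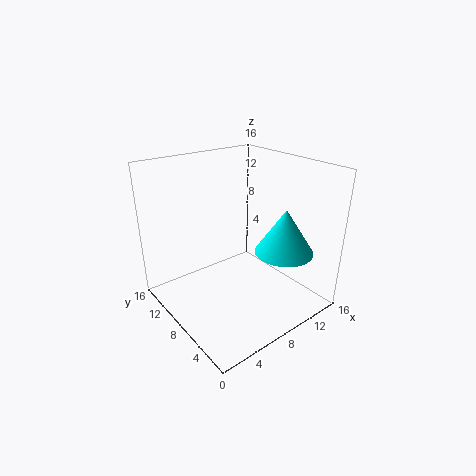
cx = 11.75; cy = 4.5; cz = 6.5; r = 3.25; color = 'cyan'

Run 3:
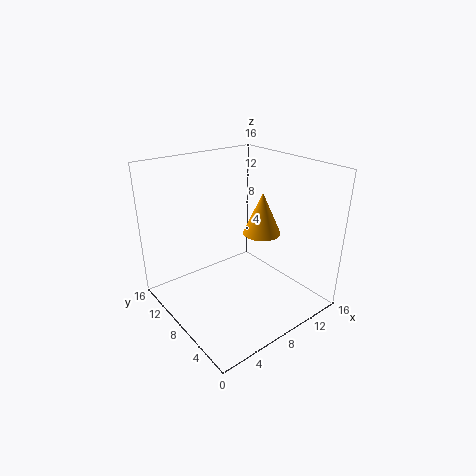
cx = 12; cy = 8.5; cz = 7.25; r = 2.25; color = 'orange'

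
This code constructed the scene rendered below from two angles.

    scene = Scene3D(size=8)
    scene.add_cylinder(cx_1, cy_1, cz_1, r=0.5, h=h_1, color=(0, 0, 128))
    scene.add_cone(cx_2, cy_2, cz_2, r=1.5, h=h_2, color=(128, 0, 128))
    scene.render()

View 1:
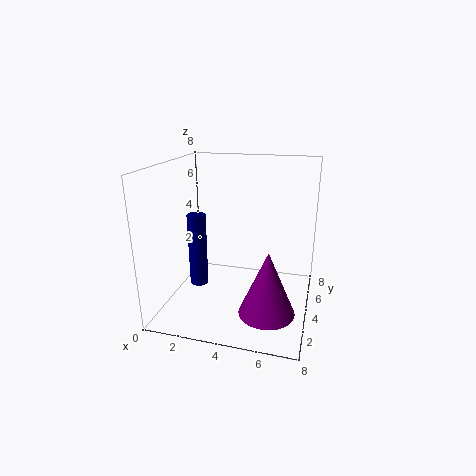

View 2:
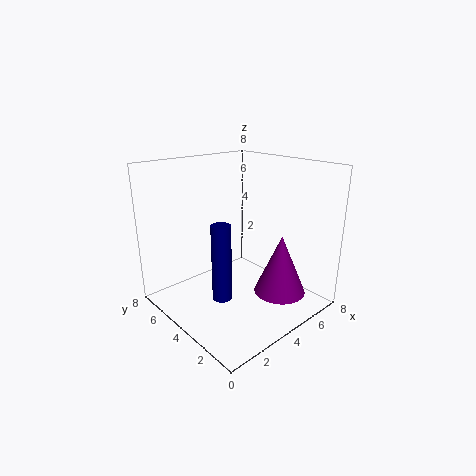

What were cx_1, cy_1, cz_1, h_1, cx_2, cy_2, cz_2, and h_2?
cx_1 = 2; cy_1 = 3; cz_1 = 1.5; h_1 = 4; cx_2 = 6; cy_2 = 2.5; cz_2 = 0.5; h_2 = 3.5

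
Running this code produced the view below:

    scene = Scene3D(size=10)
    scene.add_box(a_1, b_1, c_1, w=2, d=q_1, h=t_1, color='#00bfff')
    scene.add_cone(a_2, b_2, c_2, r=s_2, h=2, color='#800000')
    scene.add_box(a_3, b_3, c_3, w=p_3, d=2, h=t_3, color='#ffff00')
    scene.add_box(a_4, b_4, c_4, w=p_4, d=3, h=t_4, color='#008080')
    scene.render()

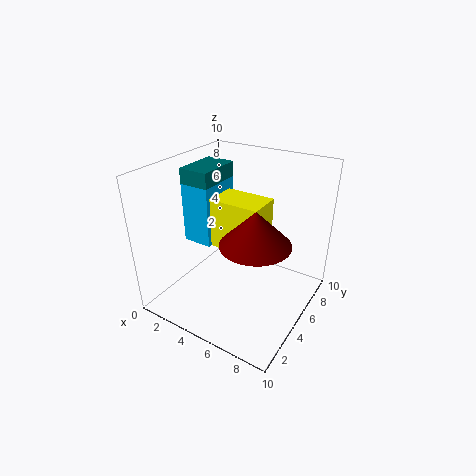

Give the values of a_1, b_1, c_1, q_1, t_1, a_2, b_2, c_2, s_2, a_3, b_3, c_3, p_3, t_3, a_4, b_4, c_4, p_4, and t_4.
a_1 = 2, b_1 = 3, c_1 = 5, q_1 = 3, t_1 = 4, a_2 = 8, b_2 = 2, c_2 = 7, s_2 = 2, a_3 = 5, b_3 = 2, c_3 = 6, p_3 = 3, t_3 = 3, a_4 = 2, b_4 = 3, c_4 = 7, p_4 = 2, t_4 = 3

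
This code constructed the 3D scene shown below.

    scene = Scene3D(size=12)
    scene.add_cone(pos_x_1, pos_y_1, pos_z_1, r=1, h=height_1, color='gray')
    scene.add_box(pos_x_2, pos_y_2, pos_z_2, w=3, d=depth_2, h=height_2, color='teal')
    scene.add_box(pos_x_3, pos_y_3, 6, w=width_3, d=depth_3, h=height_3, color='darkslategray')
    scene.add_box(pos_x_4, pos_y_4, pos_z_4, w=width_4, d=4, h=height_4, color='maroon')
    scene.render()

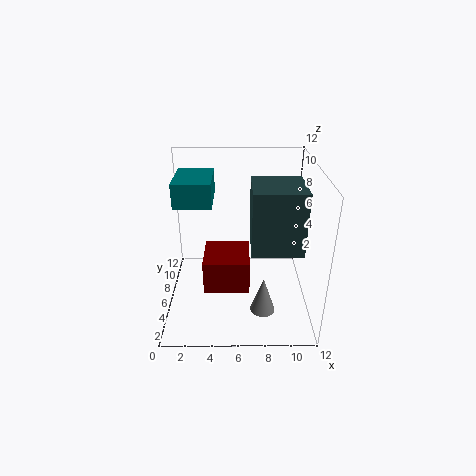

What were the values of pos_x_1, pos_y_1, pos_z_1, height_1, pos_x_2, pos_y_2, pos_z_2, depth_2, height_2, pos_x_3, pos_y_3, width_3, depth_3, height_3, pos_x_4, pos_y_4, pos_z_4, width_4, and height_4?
pos_x_1 = 8
pos_y_1 = 3
pos_z_1 = 1
height_1 = 3
pos_x_2 = 1
pos_y_2 = 5
pos_z_2 = 9
depth_2 = 4
height_2 = 2
pos_x_3 = 7
pos_y_3 = 3
width_3 = 4
depth_3 = 4
height_3 = 5
pos_x_4 = 3
pos_y_4 = 5
pos_z_4 = 1
width_4 = 4
height_4 = 3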